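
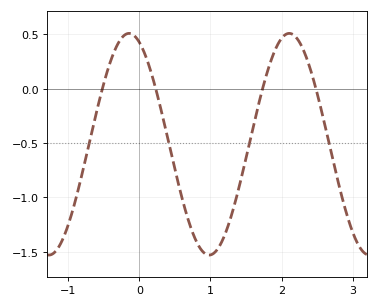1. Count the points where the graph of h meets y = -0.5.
4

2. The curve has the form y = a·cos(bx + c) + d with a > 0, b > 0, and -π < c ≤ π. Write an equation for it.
y = 1.02cos(2.79x + 0.402) - 0.51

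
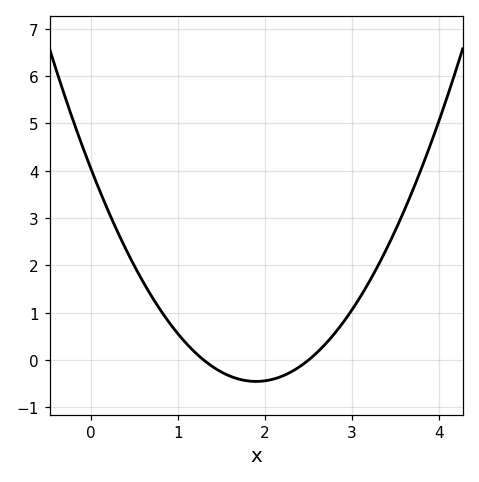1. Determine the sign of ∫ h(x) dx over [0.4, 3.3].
positive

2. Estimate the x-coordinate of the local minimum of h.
1.9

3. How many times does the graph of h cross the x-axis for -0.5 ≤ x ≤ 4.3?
2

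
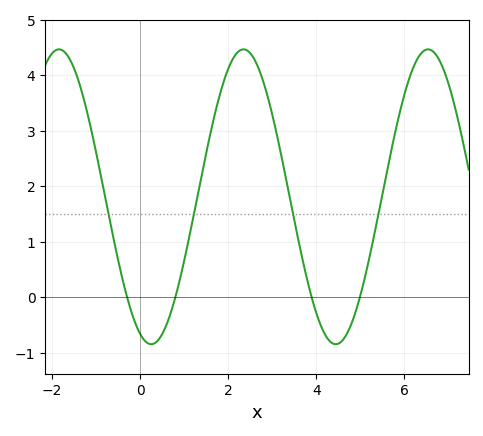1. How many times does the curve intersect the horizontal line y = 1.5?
4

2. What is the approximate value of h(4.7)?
-0.654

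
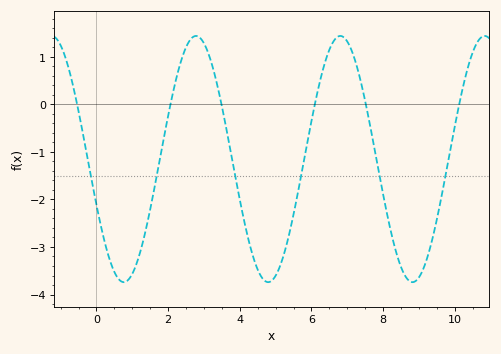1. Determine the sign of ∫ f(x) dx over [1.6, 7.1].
negative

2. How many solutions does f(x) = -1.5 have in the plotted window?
6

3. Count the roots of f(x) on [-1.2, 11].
6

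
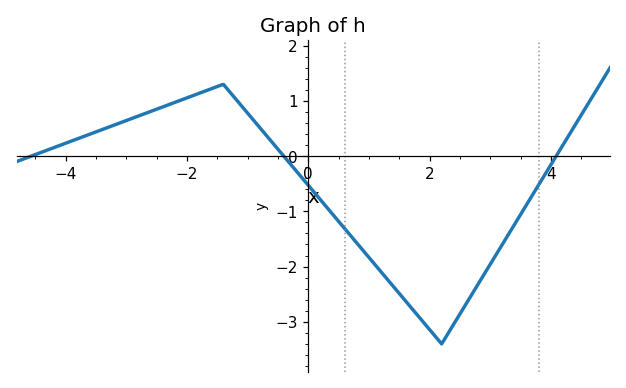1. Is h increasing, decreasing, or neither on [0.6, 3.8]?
neither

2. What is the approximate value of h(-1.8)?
1.1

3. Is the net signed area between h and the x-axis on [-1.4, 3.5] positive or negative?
negative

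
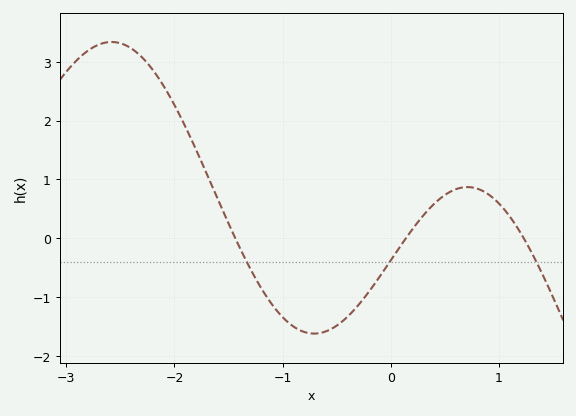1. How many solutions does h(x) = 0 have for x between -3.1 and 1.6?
3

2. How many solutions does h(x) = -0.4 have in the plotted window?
3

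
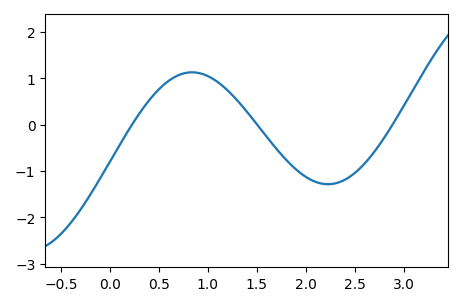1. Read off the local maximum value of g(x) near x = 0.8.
1.1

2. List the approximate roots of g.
0.2, 1.5, 2.9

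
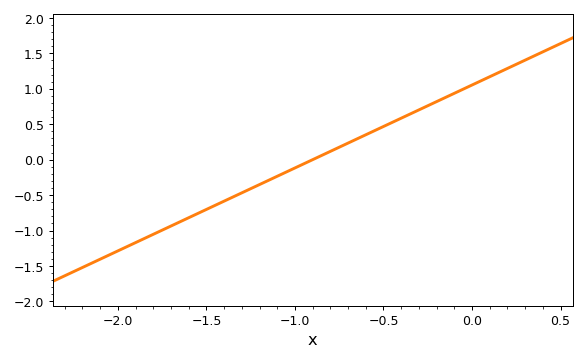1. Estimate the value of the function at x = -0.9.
0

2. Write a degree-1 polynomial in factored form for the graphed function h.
y = 1.17(x + 0.9)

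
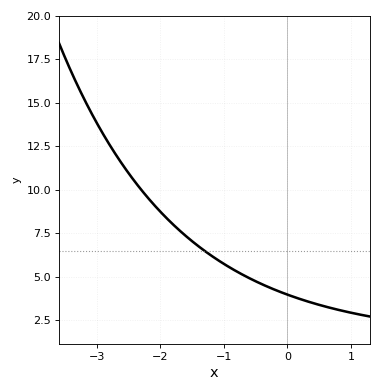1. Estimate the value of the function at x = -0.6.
5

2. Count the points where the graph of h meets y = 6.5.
1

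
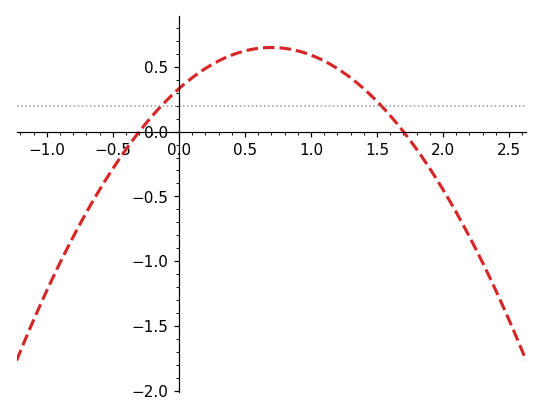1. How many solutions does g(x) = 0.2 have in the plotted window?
2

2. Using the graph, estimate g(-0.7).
-0.624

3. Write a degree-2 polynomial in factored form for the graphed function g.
y = -0.65(x + 0.3)(x - 1.7)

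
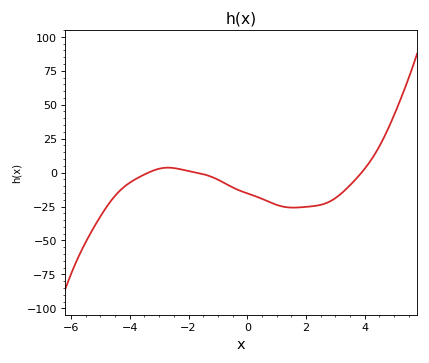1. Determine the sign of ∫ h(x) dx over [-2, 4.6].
negative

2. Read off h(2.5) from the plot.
-24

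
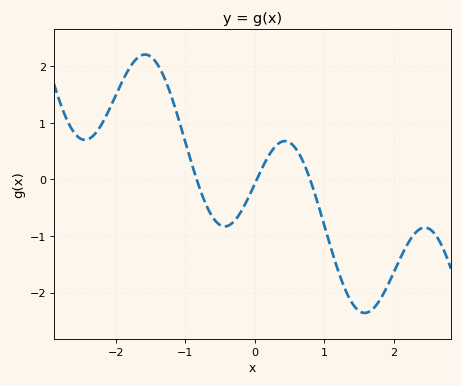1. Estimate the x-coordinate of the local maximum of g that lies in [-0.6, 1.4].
0.4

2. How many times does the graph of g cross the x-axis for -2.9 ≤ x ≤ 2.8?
3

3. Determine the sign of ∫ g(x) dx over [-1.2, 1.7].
negative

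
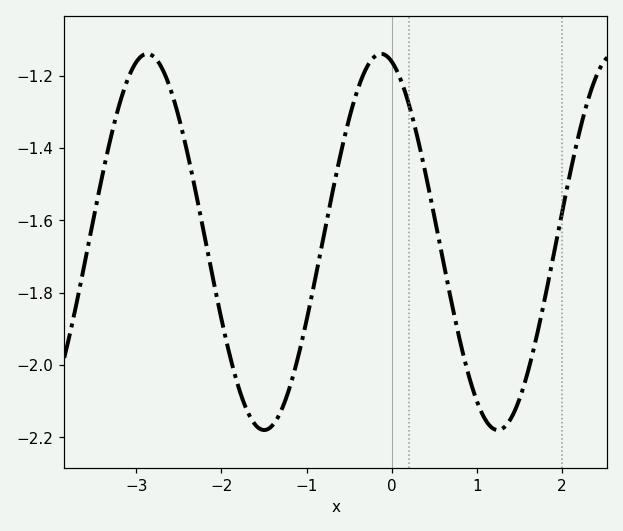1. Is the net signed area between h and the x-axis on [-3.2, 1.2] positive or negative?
negative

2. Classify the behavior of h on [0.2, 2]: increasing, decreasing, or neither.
neither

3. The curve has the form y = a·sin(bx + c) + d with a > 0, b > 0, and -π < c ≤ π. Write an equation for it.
y = 0.52sin(2.29x + 1.86) - 1.66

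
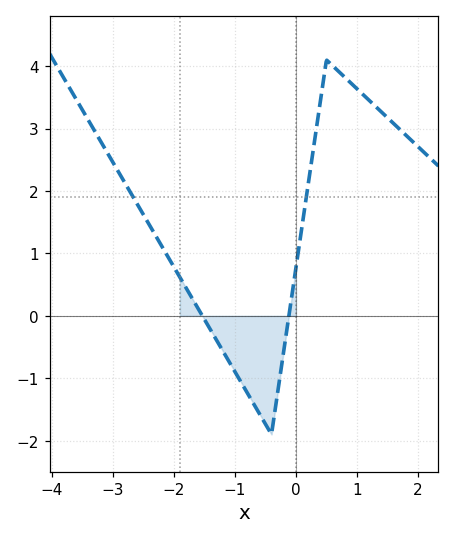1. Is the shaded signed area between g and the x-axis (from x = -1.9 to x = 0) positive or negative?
negative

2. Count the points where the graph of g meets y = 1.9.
2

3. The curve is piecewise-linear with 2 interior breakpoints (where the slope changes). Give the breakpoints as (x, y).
(-0.4, -1.9); (0.5, 4.1)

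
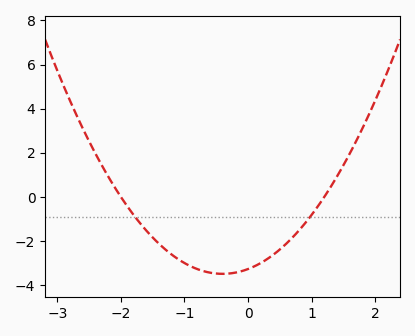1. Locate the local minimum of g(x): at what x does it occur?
-0.4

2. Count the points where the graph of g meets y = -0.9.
2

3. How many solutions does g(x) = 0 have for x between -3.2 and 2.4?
2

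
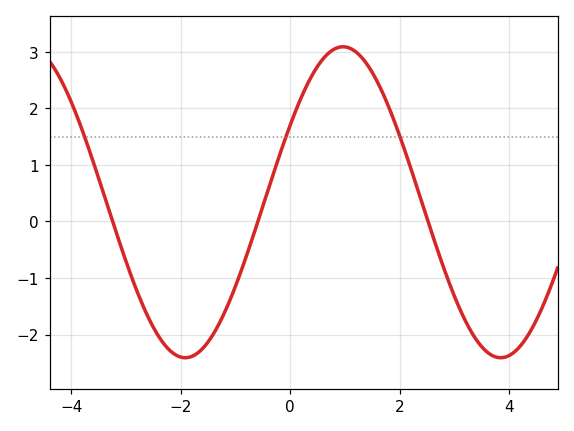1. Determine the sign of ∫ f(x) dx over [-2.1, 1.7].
positive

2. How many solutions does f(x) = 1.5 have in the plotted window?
3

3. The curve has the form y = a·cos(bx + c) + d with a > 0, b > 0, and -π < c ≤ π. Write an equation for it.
y = 2.75cos(1.09x - 1.05) + 0.34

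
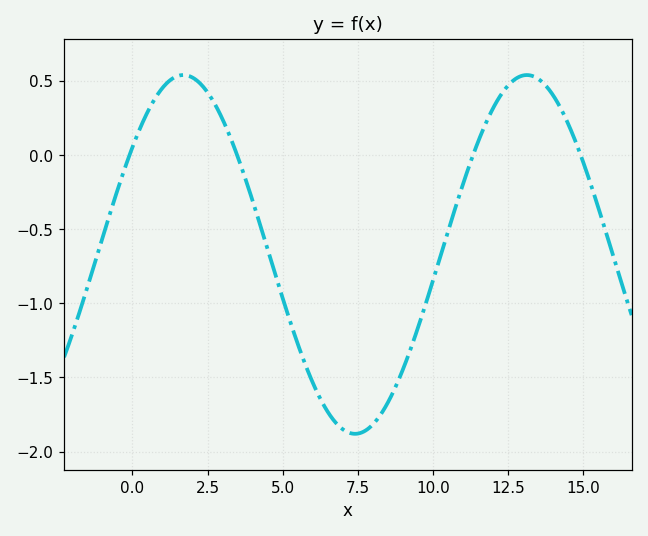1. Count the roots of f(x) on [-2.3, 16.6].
4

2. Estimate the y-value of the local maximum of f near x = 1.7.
0.54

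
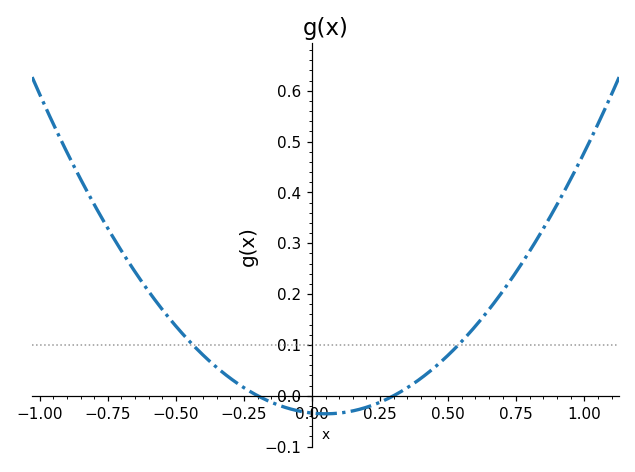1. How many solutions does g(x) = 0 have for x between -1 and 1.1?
2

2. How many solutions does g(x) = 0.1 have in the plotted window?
2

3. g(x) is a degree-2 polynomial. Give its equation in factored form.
y = 0.57(x + 0.2)(x - 0.3)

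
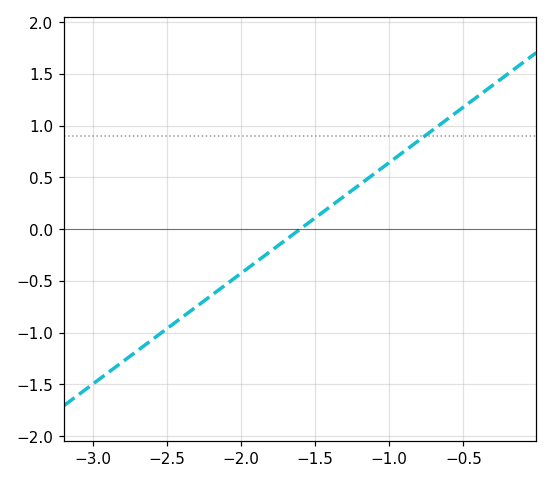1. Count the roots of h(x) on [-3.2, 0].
1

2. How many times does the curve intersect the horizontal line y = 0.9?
1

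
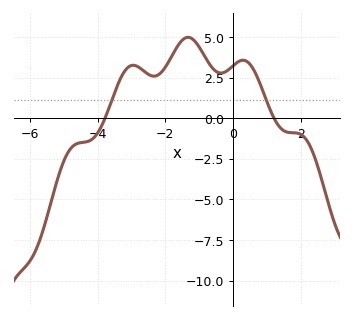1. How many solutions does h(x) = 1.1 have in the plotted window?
2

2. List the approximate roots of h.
-3.78, 1.21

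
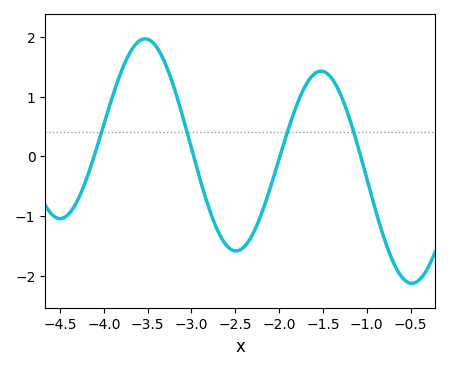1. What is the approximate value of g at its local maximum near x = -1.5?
1.43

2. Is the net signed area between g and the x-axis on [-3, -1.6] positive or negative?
negative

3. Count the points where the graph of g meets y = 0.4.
4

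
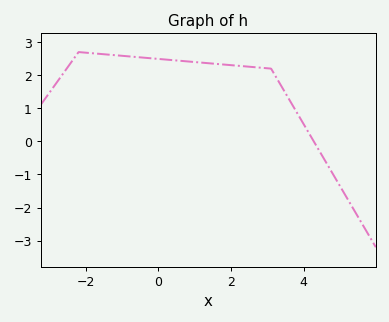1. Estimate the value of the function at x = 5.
-1.36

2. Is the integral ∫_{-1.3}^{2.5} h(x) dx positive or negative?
positive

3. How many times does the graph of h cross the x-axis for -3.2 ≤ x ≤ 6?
1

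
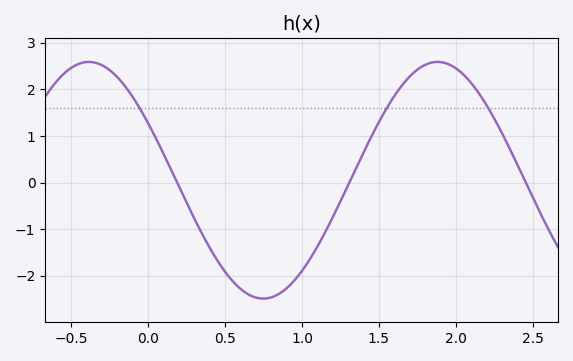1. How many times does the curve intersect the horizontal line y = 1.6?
3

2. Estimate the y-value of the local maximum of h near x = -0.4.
2.6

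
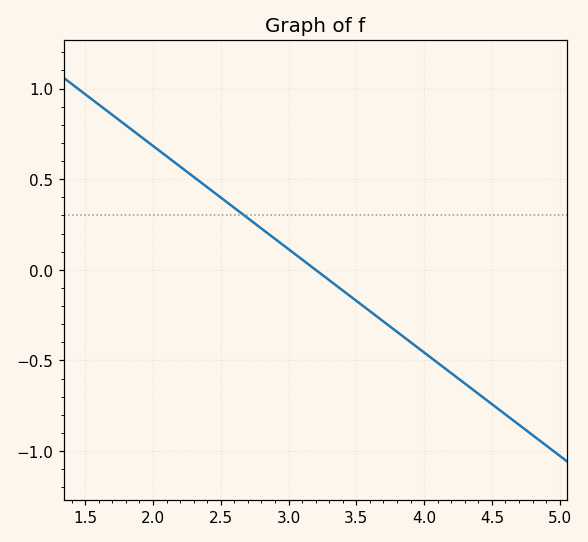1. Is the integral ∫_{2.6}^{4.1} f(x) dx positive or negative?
negative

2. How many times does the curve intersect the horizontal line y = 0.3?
1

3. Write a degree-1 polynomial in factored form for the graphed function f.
y = -0.57(x - 3.2)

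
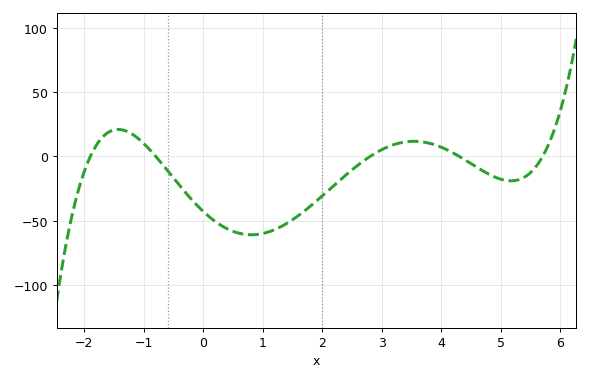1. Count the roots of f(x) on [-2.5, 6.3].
5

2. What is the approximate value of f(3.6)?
10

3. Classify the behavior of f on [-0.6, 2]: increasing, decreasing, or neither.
neither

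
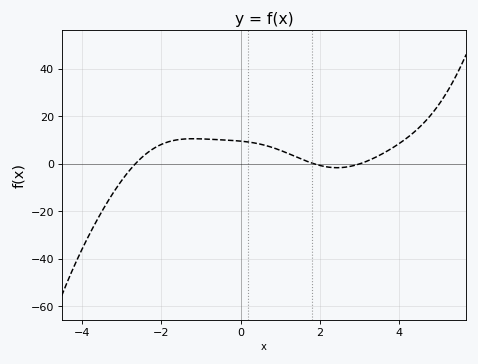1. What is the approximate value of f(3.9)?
8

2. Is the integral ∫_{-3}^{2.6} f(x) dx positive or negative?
positive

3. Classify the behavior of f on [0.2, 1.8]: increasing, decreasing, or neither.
decreasing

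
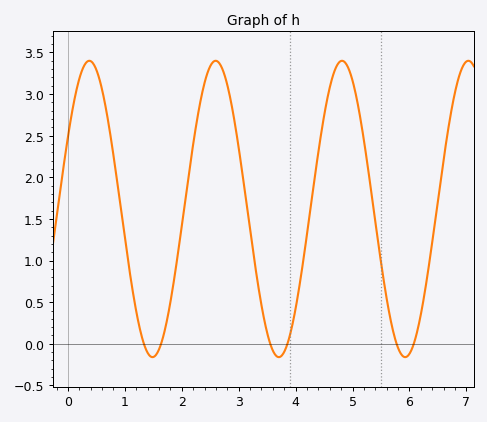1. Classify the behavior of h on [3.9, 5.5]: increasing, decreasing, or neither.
neither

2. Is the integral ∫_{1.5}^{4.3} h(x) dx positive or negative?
positive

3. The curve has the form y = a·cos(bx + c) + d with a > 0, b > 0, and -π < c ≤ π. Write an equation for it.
y = 1.78cos(2.8x - 1.1) + 1.62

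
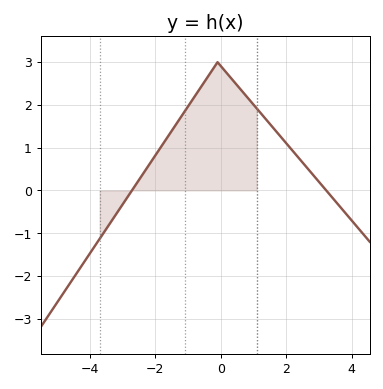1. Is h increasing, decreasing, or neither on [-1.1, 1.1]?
neither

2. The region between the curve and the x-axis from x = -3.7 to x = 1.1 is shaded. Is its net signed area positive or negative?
positive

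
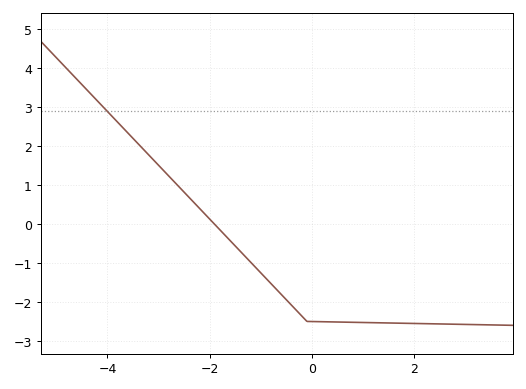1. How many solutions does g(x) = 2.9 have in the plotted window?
1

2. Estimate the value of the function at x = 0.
-2.5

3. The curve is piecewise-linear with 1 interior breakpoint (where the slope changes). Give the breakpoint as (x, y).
(-0.1, -2.5)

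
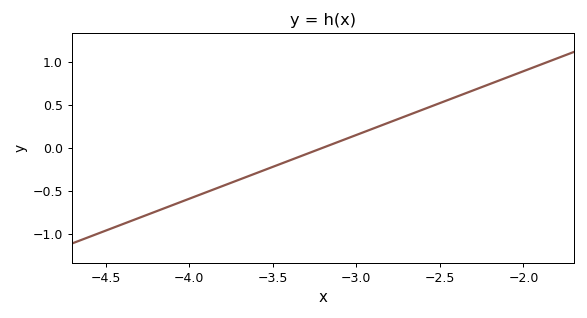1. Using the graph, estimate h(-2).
0.9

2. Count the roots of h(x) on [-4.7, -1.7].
1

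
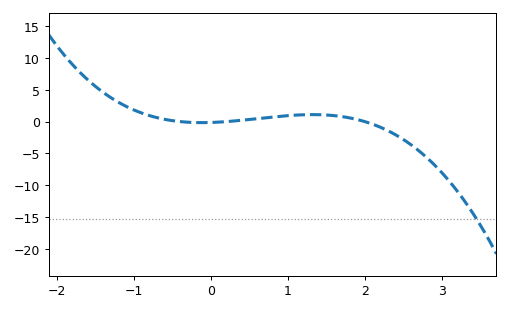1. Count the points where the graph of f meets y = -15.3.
1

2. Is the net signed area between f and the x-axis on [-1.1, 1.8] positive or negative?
positive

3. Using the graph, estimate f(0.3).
0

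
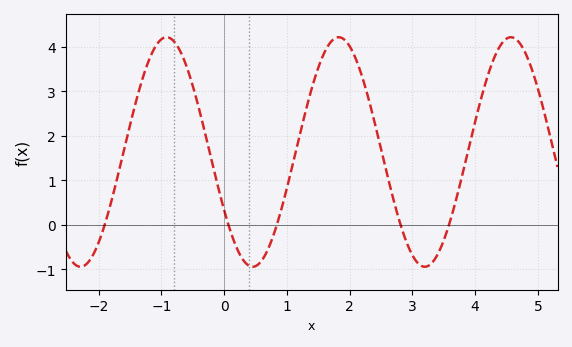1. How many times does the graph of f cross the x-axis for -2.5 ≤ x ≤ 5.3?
5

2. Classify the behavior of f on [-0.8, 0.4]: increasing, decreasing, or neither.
decreasing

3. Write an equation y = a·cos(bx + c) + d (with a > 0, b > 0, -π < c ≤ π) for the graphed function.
y = 2.58cos(2.3x + 2.1) + 1.64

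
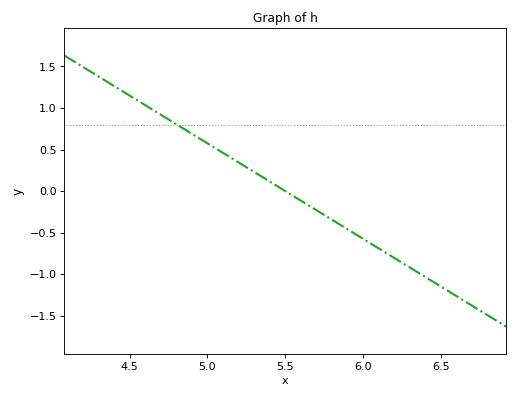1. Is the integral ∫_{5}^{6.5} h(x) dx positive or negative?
negative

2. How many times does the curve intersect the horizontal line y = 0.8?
1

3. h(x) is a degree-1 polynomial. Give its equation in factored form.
y = -1.15(x - 5.5)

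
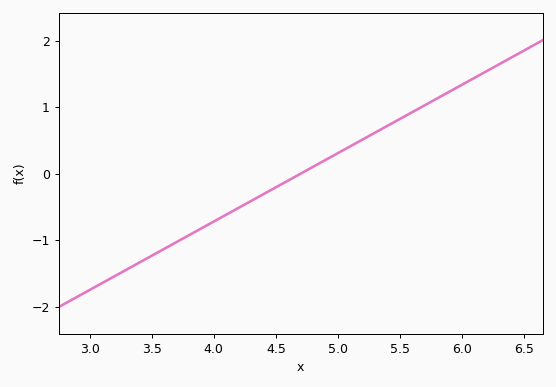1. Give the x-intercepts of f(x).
4.7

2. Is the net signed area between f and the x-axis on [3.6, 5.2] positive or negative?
negative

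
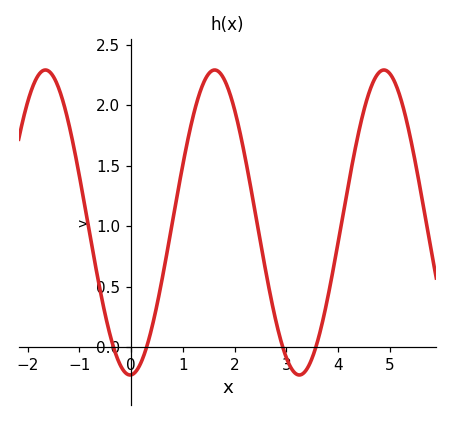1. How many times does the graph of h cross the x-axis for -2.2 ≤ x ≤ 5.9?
4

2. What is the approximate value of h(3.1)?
-0.177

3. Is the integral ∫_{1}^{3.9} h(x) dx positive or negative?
positive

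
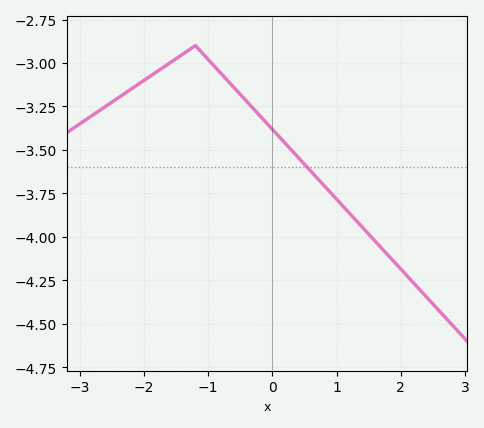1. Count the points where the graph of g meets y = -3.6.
1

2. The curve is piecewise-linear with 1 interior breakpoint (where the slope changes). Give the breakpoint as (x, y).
(-1.2, -2.9)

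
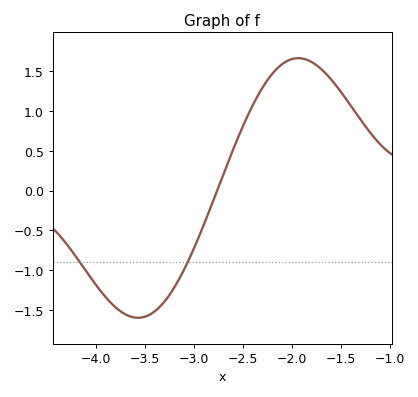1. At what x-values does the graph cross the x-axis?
-2.75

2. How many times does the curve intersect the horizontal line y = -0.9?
2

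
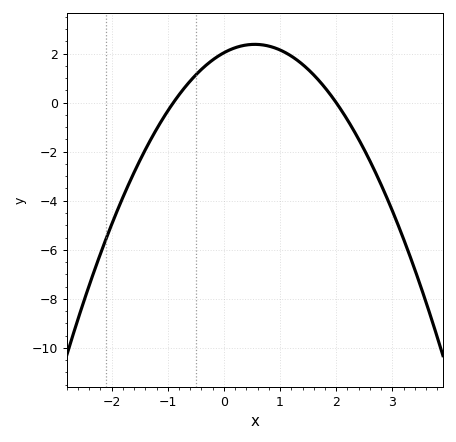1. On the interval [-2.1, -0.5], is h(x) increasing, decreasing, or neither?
increasing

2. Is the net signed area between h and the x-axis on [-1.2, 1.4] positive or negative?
positive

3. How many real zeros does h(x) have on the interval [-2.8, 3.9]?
2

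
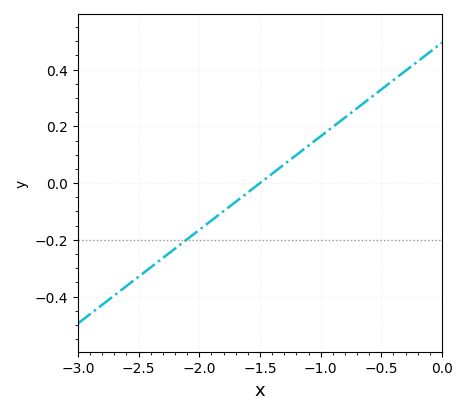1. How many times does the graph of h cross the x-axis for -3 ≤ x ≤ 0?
1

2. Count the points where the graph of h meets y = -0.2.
1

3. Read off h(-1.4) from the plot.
0.04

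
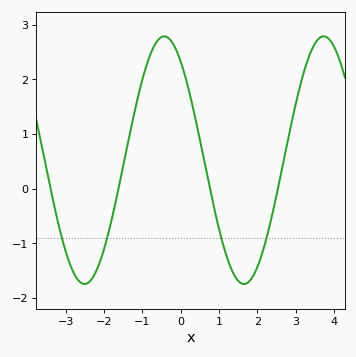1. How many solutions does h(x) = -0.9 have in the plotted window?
4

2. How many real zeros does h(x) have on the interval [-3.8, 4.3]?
4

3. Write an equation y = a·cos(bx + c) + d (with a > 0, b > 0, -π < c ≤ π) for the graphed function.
y = 2.27cos(1.51x + 0.652) + 0.52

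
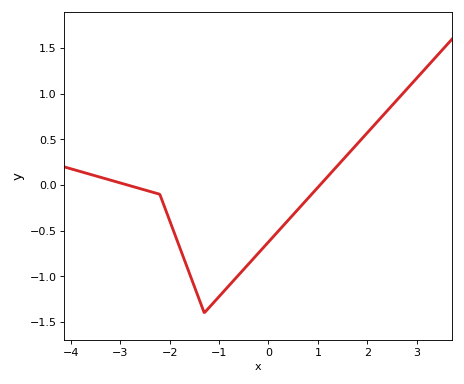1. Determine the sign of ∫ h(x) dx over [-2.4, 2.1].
negative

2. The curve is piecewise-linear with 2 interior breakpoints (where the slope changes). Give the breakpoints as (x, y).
(-2.2, -0.1); (-1.3, -1.4)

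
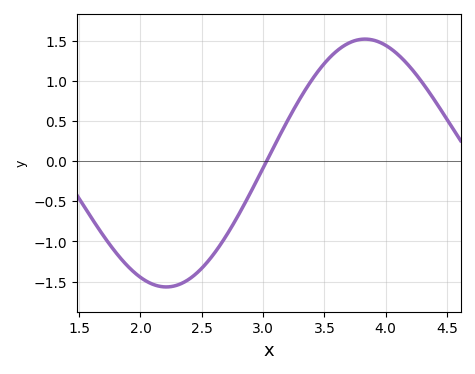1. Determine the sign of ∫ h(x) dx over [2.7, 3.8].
positive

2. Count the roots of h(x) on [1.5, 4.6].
1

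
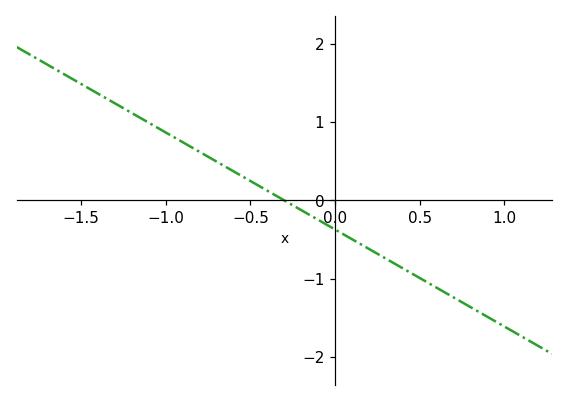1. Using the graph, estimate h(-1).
0.868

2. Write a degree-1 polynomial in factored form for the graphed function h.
y = -1.24(x + 0.3)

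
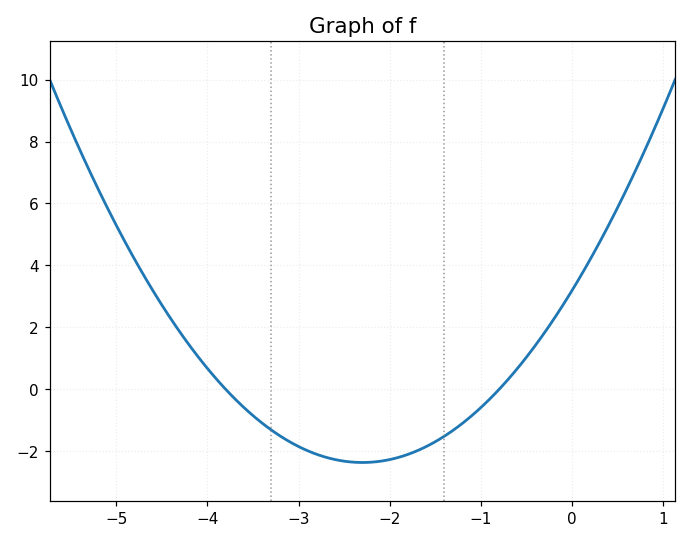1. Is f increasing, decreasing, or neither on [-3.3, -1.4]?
neither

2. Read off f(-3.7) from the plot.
-0.304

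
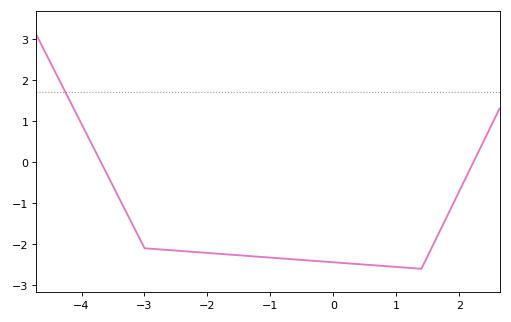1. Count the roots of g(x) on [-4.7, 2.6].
2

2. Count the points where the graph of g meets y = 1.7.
1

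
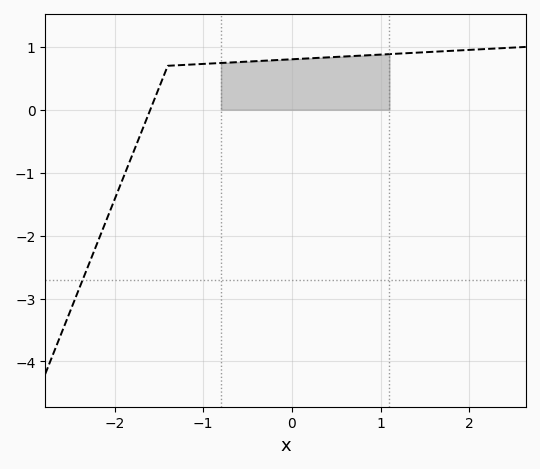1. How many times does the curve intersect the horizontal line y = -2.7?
1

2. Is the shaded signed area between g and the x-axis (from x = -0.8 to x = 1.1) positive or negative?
positive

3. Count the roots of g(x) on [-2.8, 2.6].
1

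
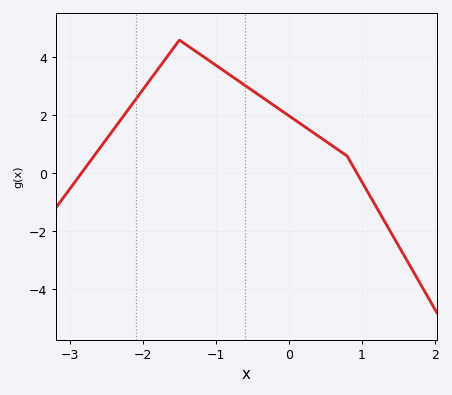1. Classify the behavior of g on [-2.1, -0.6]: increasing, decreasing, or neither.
neither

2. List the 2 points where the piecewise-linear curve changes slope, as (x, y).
(-1.5, 4.6); (0.8, 0.6)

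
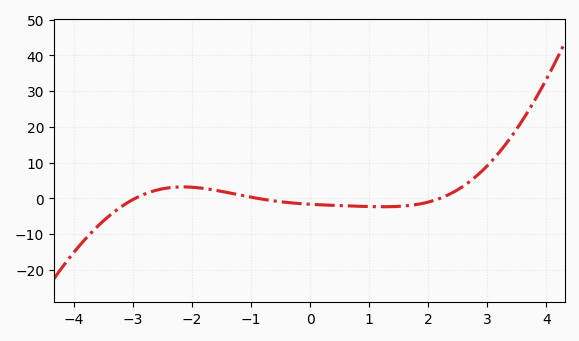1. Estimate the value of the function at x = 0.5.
-2.02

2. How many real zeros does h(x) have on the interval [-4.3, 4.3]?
3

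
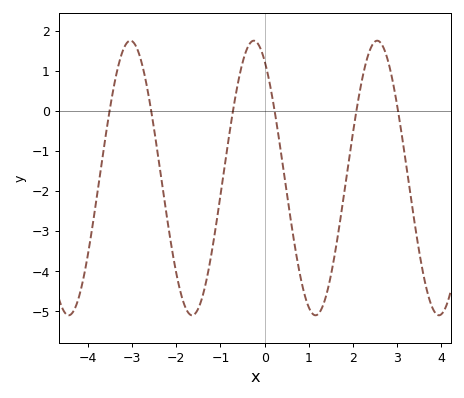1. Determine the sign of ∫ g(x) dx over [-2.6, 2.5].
negative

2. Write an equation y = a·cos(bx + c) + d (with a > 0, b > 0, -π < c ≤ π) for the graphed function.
y = 3.43cos(2.2x + 0.55) - 1.67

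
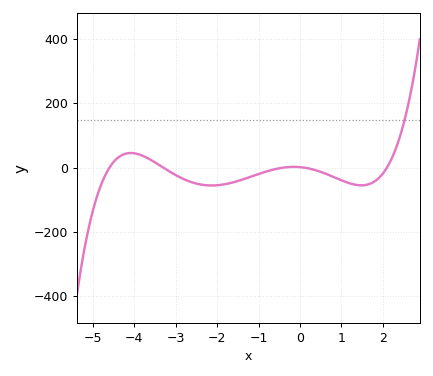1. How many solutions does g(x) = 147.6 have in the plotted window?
1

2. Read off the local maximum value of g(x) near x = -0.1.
2.33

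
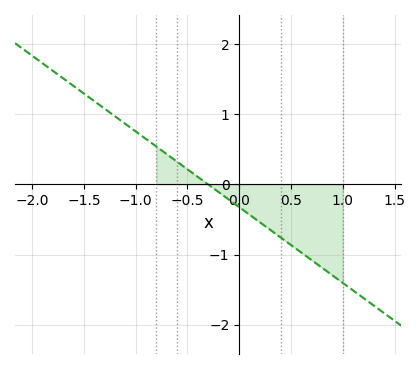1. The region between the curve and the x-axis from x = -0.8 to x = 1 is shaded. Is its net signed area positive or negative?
negative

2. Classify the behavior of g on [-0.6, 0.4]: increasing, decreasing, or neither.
decreasing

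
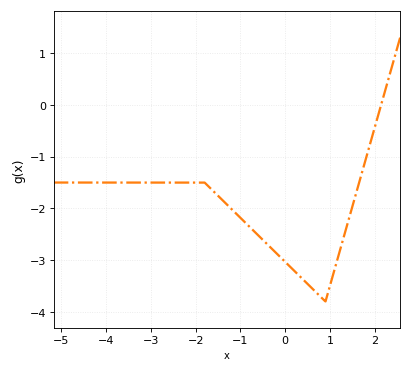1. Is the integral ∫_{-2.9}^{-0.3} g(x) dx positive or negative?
negative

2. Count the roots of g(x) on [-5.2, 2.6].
1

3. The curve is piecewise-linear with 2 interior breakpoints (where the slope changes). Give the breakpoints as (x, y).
(-1.8, -1.5); (0.9, -3.8)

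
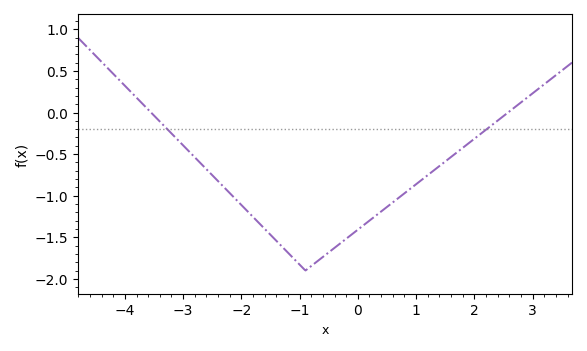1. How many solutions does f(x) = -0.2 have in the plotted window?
2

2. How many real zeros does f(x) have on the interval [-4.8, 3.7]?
2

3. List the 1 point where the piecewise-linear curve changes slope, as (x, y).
(-0.9, -1.9)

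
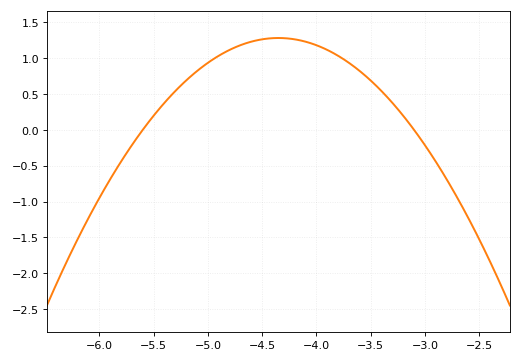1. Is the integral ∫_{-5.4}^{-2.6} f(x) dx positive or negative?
positive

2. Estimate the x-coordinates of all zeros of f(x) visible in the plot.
-5.6, -3.1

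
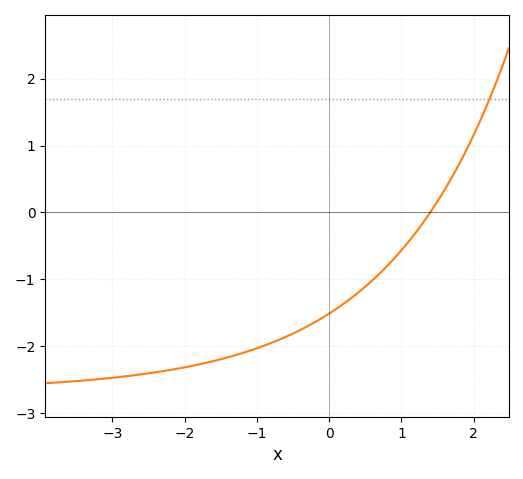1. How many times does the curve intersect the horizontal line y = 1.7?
1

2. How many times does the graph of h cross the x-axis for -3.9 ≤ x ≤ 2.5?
1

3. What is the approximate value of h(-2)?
-2.31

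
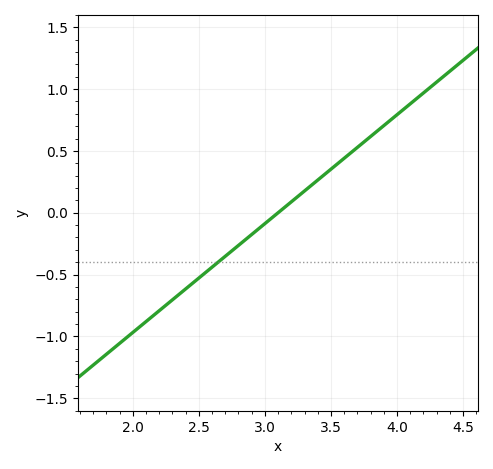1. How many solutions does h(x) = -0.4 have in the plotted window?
1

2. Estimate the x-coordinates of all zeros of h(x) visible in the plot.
3.1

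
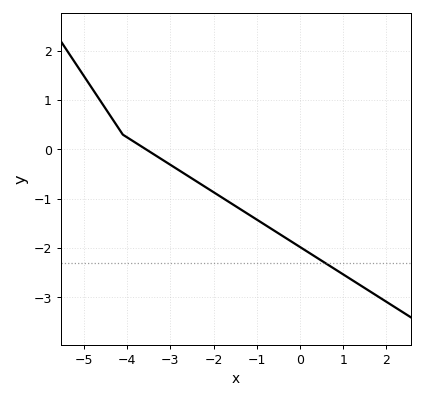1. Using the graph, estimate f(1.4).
-2.8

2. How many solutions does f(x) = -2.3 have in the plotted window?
1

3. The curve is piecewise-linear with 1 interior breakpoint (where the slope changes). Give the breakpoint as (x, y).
(-4.1, 0.3)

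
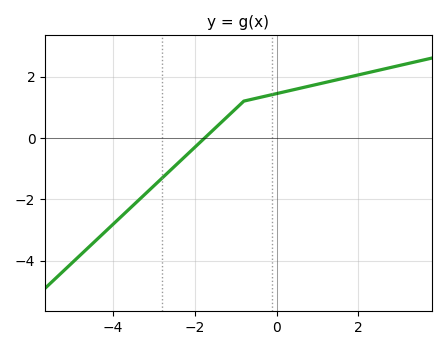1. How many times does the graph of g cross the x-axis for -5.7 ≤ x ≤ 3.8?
1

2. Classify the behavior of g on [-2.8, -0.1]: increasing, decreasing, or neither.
increasing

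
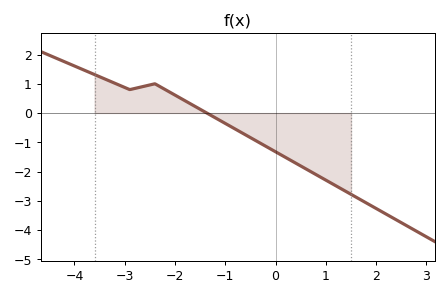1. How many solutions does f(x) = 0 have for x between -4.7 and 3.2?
1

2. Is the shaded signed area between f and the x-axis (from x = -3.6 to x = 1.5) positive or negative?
negative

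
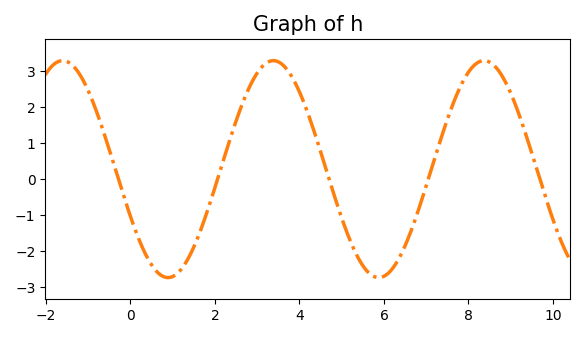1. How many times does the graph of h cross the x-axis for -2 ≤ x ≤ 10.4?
5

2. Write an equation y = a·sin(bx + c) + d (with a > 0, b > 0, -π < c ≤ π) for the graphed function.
y = 3.01sin(1.3x - 2.7) + 0.27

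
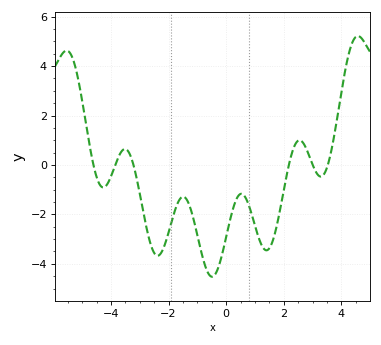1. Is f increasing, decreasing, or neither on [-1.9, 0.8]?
neither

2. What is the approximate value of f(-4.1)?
-0.8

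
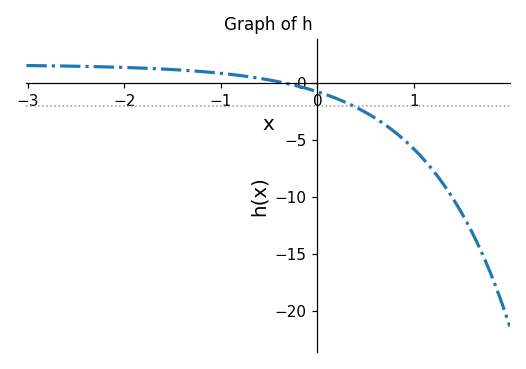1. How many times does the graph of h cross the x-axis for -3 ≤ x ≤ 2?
1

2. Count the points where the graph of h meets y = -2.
1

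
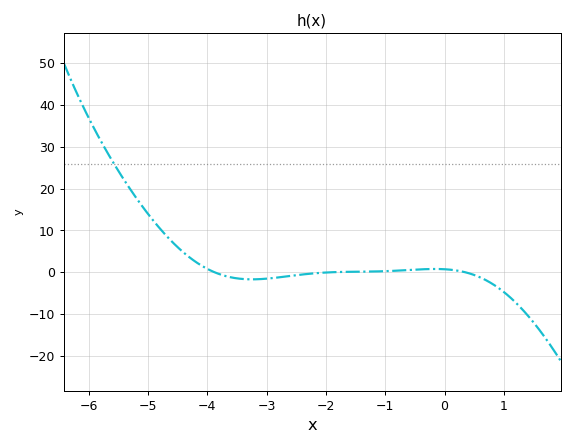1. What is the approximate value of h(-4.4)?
5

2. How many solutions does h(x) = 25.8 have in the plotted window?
1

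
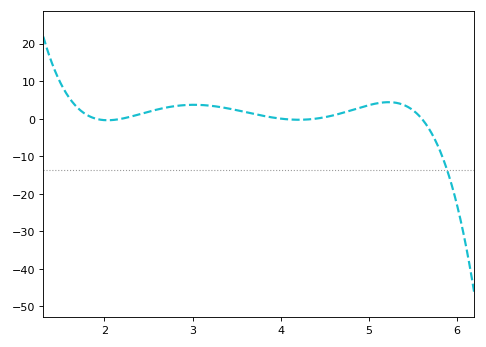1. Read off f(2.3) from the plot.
1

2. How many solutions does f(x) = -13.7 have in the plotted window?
1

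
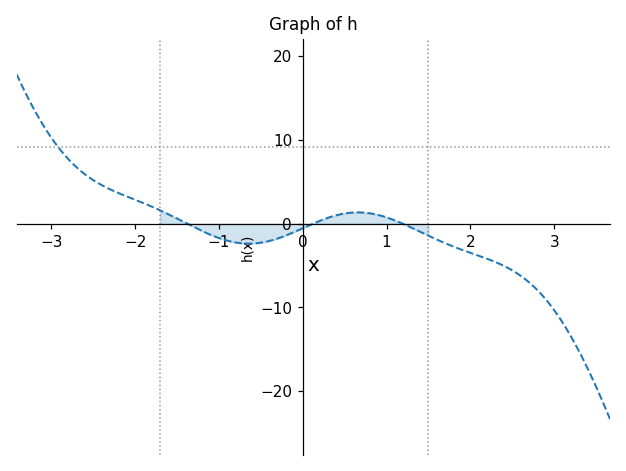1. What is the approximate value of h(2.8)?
-8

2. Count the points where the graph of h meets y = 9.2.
1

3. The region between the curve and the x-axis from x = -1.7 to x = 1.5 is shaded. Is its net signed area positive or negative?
negative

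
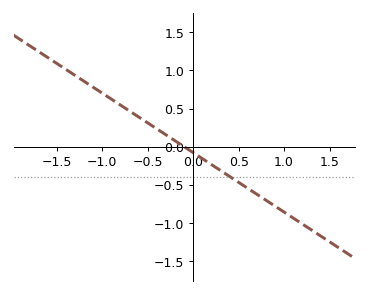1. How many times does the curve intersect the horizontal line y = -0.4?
1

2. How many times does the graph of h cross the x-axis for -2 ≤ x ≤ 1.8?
1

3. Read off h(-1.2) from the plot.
0.858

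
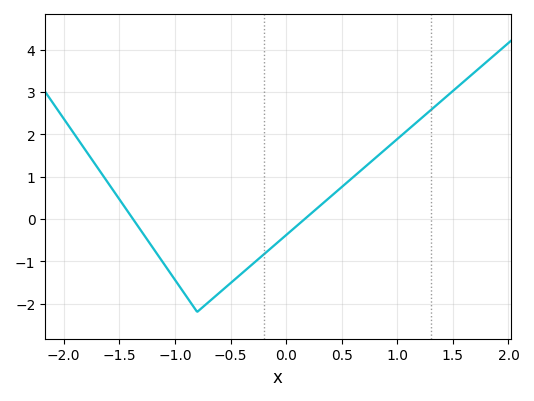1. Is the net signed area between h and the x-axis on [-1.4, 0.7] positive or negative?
negative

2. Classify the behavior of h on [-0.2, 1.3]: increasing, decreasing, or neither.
increasing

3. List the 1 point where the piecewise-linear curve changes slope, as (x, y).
(-0.8, -2.2)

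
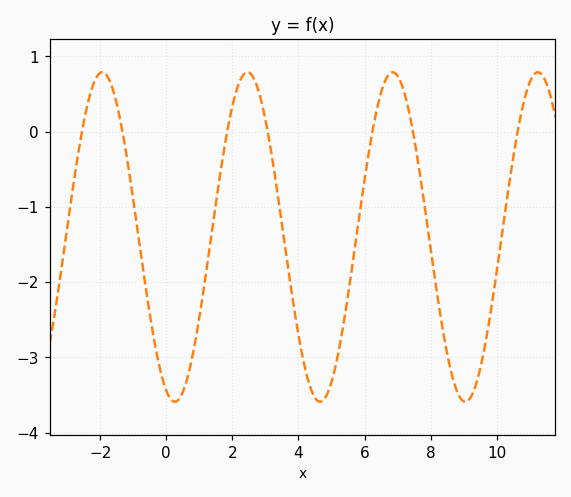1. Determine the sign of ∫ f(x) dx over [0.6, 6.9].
negative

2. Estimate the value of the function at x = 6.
-0.6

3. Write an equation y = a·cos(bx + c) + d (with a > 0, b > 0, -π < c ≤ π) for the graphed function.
y = 2.19cos(1.4x + 2.8) - 1.4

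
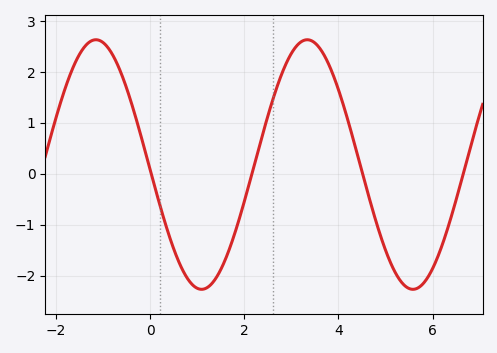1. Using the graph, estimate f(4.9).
-1.2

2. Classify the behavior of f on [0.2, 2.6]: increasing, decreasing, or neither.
neither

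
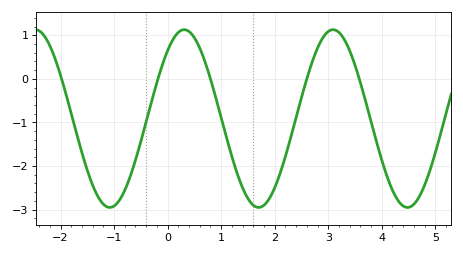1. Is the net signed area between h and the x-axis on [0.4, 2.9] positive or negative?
negative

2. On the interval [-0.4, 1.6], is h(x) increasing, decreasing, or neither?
neither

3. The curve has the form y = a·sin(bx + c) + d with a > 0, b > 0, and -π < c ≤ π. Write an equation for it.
y = 2.04sin(2.3x + 0.87) - 0.91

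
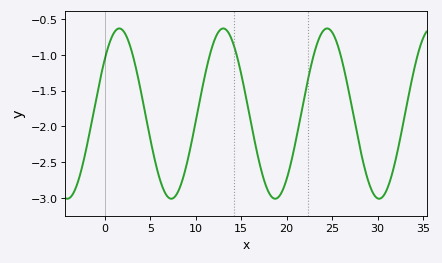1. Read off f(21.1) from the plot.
-2.14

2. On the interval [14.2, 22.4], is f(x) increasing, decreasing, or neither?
neither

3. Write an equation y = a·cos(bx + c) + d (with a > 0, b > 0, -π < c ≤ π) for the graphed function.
y = 1.19cos(0.55x - 0.882) - 1.82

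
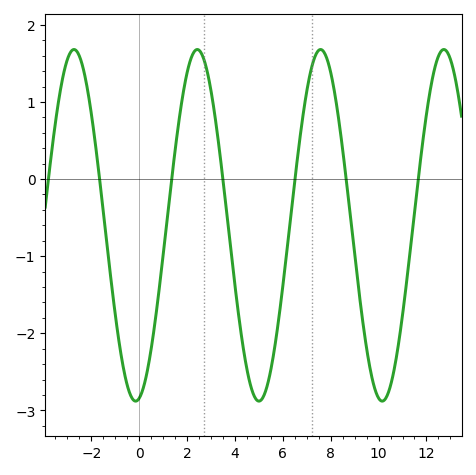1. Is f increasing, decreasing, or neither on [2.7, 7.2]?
neither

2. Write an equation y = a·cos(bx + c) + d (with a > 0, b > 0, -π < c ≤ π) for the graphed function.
y = 2.28cos(1.22x - 2.96) - 0.6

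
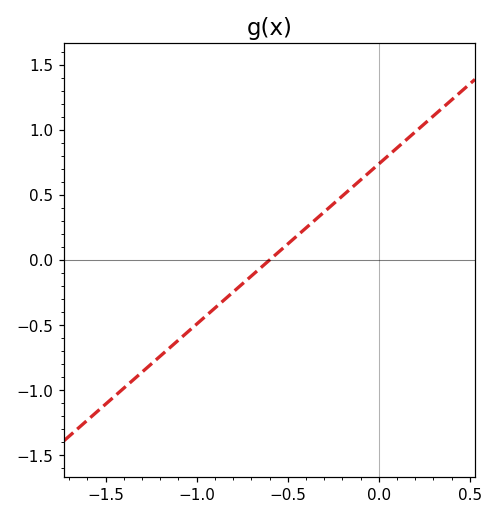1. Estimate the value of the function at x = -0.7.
-0.123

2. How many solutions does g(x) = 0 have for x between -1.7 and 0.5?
1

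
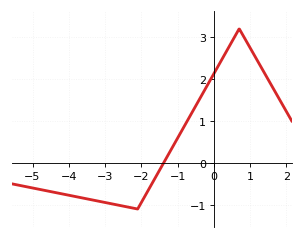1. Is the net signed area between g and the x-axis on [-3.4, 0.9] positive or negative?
positive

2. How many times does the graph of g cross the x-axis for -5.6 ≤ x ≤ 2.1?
1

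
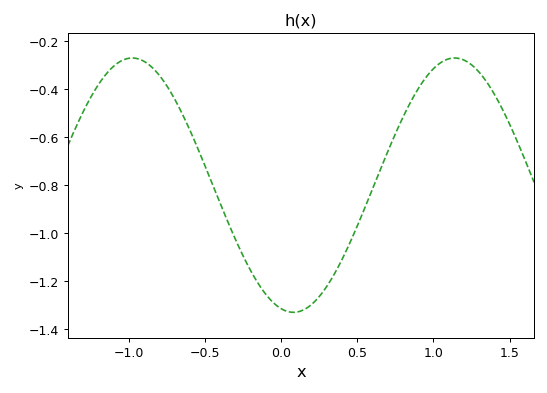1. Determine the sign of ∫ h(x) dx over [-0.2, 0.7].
negative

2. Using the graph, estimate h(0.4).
-1.11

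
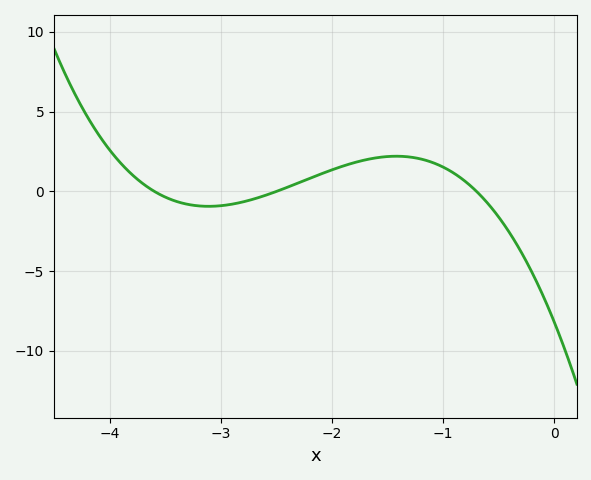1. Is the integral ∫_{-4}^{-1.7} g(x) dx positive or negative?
positive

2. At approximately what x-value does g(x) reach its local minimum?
-3.11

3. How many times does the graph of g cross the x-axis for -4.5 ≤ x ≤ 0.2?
3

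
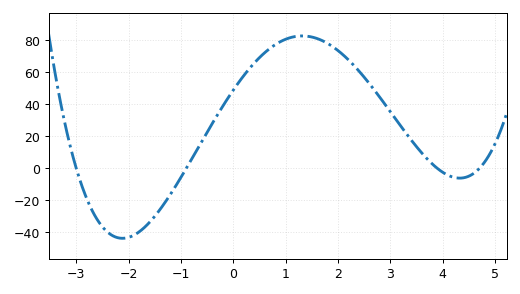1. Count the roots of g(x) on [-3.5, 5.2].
4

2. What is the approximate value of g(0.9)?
79.2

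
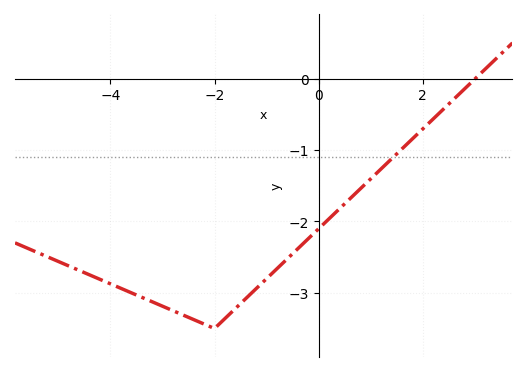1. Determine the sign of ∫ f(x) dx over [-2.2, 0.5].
negative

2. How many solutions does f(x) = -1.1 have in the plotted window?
1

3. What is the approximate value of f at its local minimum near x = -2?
-3.5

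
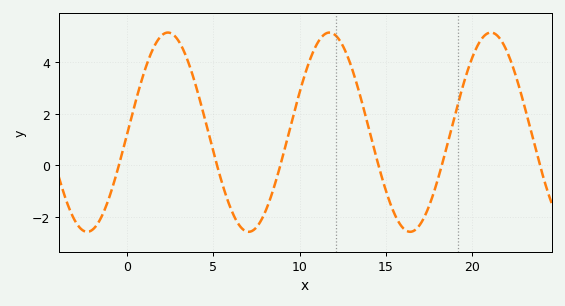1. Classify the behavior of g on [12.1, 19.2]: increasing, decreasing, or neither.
neither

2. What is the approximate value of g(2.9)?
4.8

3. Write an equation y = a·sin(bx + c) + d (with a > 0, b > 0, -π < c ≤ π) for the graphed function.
y = 3.87sin(0.67x - 0.01) + 1.28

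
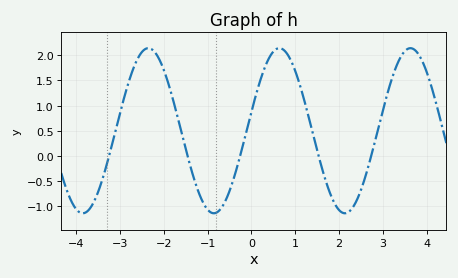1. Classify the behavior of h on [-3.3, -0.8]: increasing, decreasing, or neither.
neither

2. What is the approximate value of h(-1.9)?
1.45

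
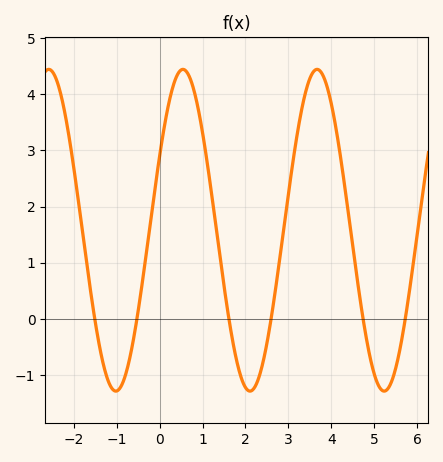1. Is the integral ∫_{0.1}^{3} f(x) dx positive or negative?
positive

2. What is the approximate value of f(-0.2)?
1.8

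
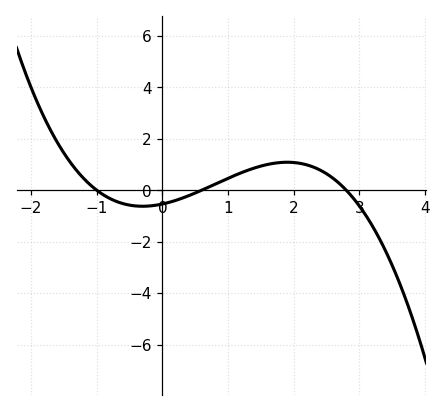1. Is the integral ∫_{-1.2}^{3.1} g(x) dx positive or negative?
positive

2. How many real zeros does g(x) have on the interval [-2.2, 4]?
3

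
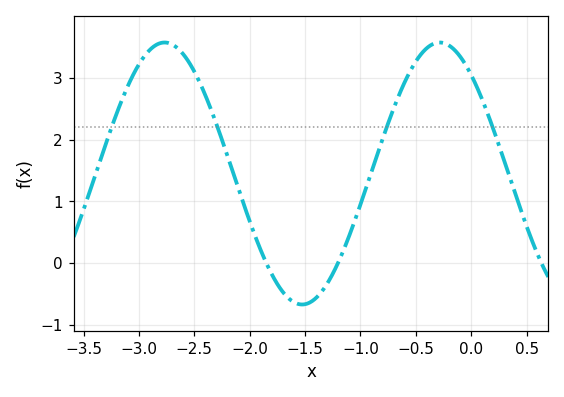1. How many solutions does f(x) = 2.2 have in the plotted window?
4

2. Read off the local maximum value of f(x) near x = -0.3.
3.6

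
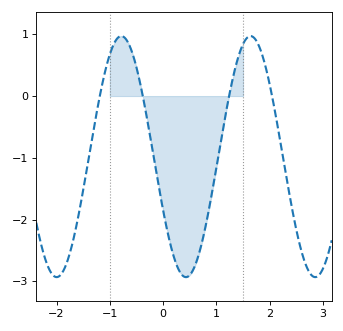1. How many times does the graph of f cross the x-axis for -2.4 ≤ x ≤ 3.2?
4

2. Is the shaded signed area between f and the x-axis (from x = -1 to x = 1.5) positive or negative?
negative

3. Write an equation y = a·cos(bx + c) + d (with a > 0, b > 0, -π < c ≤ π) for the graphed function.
y = 1.95cos(2.6x + 2) - 0.98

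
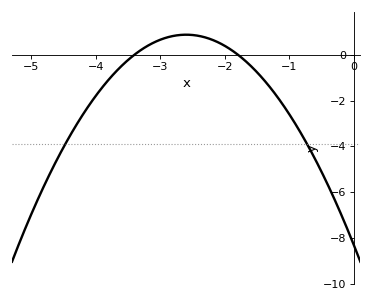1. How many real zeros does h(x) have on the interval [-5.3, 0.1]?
2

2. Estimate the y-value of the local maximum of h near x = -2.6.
0.87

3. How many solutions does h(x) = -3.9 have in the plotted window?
2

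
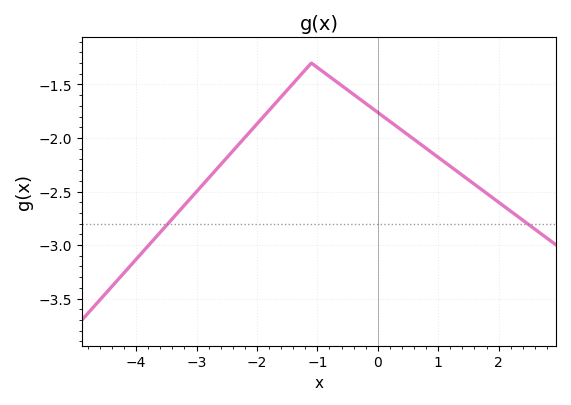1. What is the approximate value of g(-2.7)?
-2.3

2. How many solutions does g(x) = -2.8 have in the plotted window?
2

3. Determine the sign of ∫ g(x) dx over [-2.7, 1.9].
negative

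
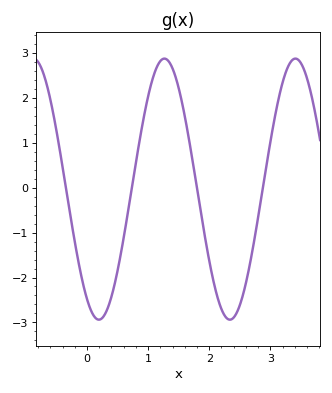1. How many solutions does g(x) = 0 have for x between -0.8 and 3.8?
4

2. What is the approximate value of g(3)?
1.01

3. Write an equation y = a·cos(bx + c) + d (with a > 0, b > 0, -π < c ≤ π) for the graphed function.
y = 2.91cos(2.93x + 2.57) - 0.03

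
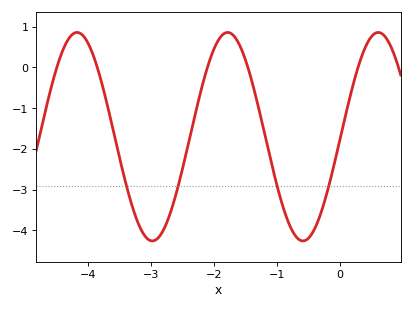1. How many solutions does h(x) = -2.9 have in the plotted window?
4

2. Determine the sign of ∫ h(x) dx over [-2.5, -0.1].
negative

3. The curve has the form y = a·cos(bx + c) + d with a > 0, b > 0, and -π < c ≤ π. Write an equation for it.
y = 2.56cos(2.6x - 1.6) - 1.7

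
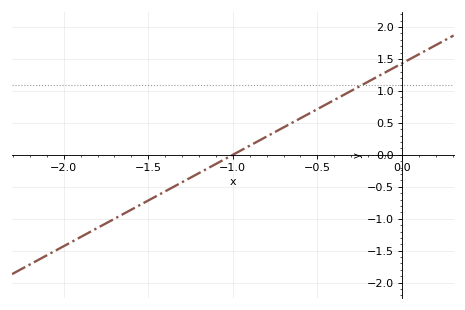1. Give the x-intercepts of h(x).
-1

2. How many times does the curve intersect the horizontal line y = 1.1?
1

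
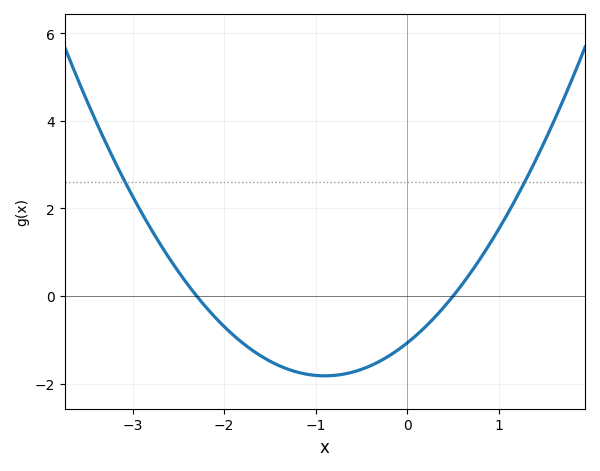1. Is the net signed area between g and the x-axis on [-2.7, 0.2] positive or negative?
negative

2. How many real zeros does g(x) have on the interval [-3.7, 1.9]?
2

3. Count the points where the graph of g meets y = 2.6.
2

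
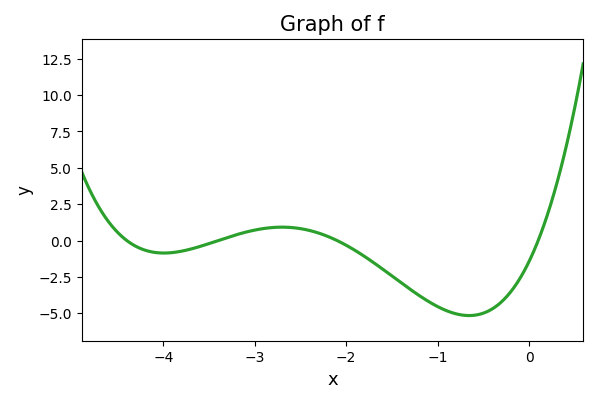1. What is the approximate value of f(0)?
-1.4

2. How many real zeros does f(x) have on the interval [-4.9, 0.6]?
4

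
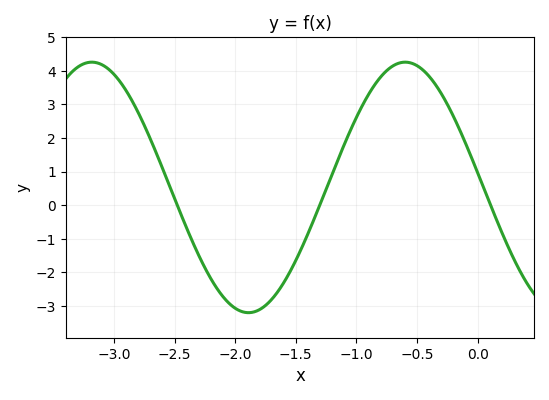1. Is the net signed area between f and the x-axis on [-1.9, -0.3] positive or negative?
positive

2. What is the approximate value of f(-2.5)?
0.199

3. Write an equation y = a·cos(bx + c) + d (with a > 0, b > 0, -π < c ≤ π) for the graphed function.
y = 3.73cos(2.43x + 1.45) + 0.53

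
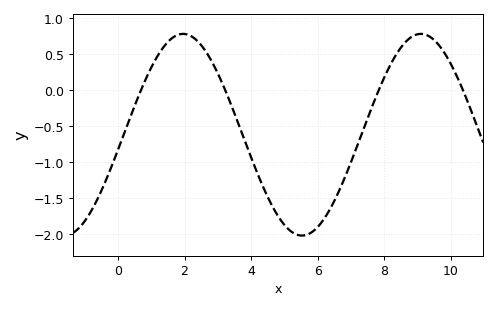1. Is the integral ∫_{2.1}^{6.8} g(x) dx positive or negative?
negative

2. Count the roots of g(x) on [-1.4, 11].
4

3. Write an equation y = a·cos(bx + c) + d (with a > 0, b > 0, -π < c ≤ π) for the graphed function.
y = 1.4cos(0.88x - 1.7) - 0.62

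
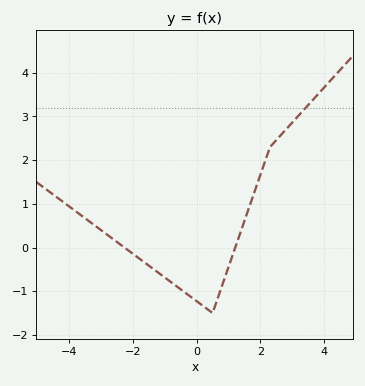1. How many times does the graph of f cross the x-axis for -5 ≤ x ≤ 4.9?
2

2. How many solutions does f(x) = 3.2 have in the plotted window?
1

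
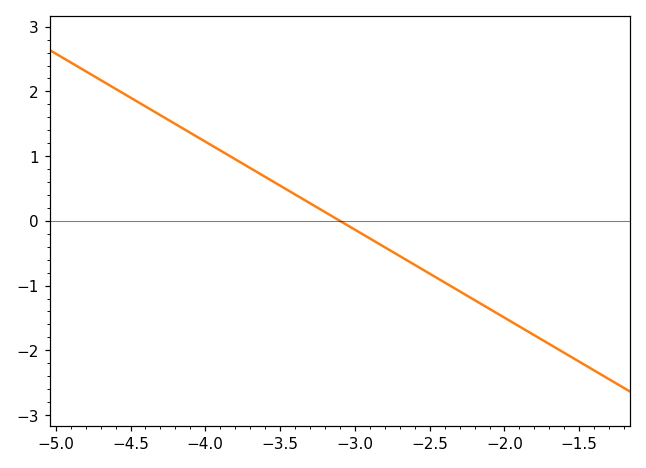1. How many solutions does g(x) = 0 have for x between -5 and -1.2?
1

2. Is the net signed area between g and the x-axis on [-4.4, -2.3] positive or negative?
positive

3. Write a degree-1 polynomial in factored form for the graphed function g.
y = -1.36(x + 3.1)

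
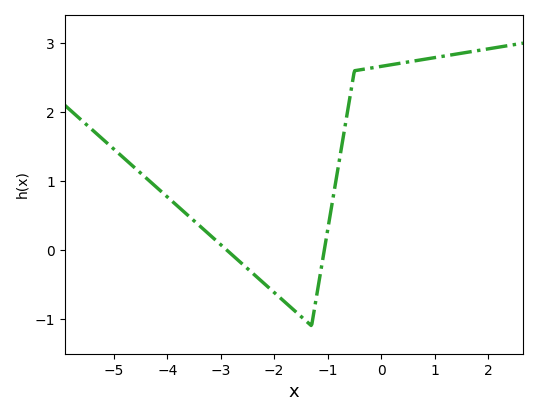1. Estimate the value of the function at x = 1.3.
2.83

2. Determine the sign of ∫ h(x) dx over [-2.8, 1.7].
positive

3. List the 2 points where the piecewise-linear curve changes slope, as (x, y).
(-1.3, -1.1); (-0.5, 2.6)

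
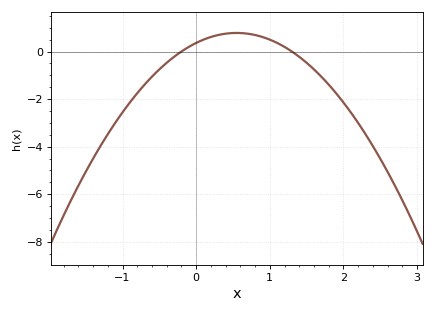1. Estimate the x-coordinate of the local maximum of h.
0.55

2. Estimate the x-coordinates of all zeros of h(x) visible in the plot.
-0.2, 1.3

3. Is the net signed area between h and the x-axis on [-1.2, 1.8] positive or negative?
negative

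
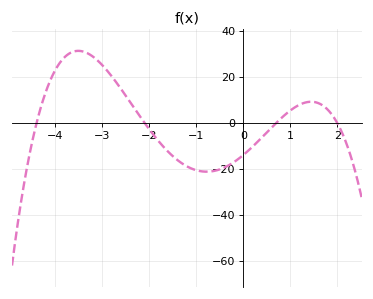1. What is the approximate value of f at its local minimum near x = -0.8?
-22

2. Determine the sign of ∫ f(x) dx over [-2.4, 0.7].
negative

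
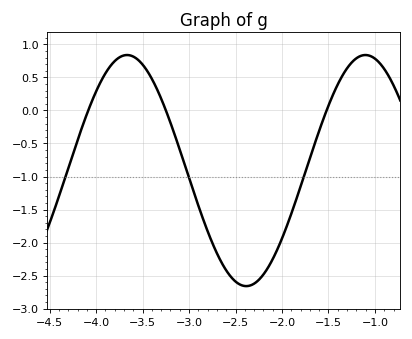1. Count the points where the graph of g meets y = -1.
3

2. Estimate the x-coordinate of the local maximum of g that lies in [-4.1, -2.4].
-3.67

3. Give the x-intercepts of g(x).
-4.08, -3.25, -1.52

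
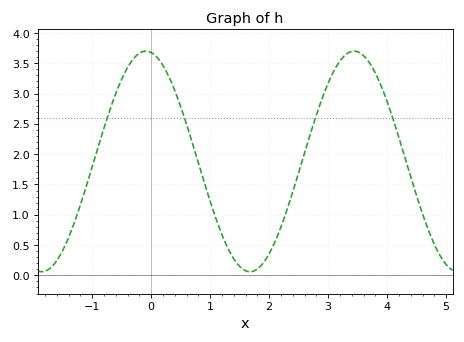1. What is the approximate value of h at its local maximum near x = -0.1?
3.7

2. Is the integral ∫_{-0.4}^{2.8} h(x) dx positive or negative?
positive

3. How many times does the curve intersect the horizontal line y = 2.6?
4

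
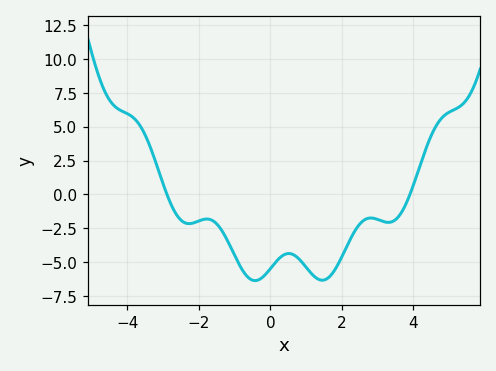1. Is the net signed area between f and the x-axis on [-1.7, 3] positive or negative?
negative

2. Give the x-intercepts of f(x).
-2.8, 4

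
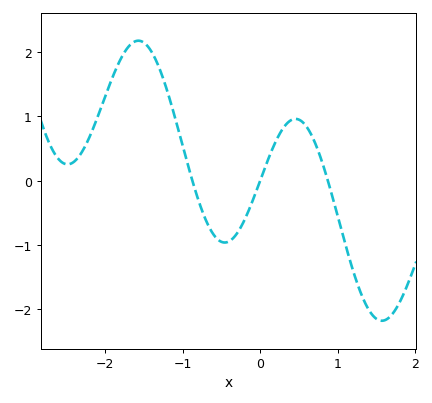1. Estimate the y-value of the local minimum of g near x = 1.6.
-2.18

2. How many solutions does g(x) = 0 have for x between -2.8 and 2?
3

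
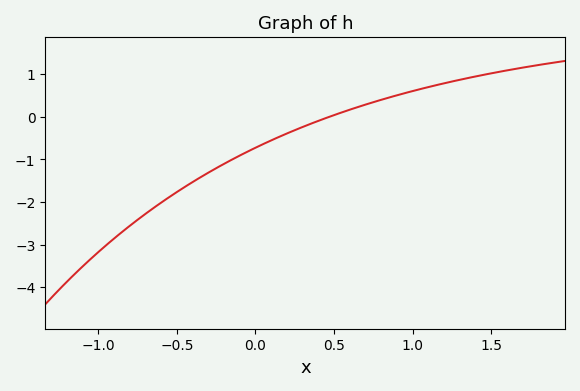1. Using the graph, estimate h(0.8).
0.394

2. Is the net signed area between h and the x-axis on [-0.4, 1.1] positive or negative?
negative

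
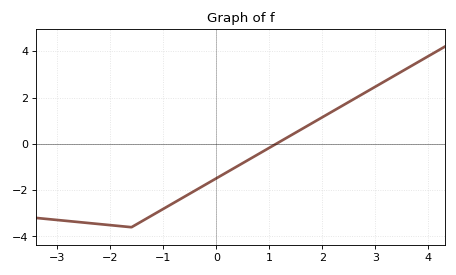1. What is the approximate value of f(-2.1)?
-3.4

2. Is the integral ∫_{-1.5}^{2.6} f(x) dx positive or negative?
negative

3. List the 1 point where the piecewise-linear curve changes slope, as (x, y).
(-1.6, -3.6)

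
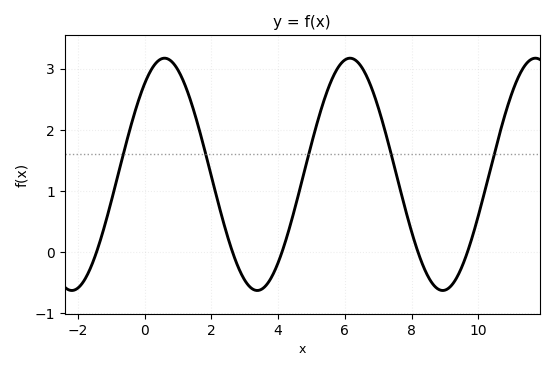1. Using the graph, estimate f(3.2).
-0.6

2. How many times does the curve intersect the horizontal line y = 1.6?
5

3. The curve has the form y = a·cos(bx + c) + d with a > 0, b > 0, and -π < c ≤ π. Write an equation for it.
y = 1.9cos(1.1x - 0.67) + 1.27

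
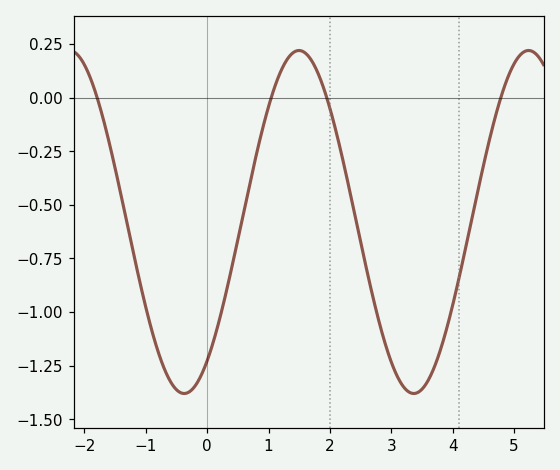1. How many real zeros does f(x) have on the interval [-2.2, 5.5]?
4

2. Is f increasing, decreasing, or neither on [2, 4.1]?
neither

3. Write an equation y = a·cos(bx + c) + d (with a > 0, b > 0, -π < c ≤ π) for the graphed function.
y = 0.8cos(1.7x - 2.5) - 0.58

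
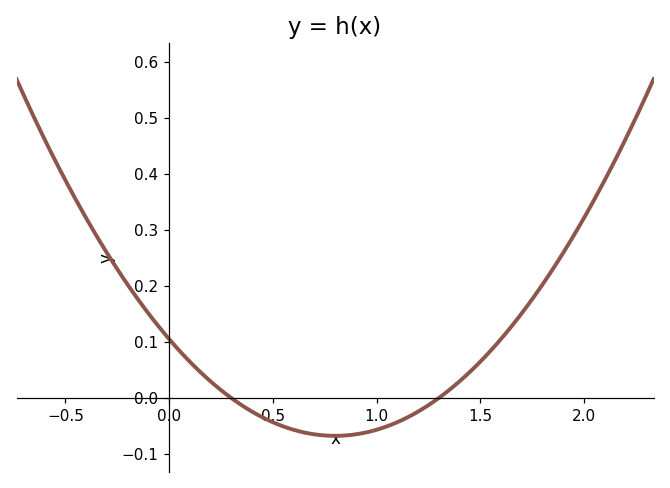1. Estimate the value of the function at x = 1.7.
0.15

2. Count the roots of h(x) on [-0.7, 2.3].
2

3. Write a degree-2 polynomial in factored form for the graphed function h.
y = 0.27(x - 0.3)(x - 1.3)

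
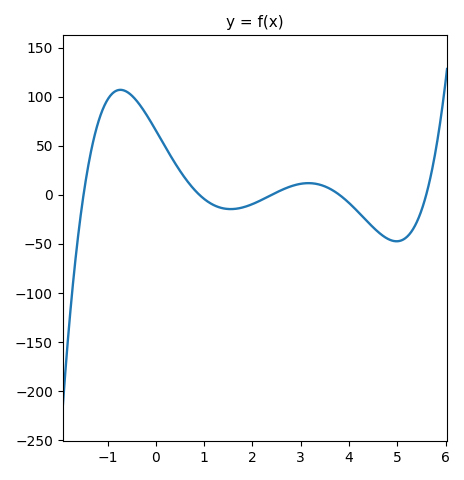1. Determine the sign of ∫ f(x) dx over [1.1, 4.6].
negative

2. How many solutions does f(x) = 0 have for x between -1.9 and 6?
5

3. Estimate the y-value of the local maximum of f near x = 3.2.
10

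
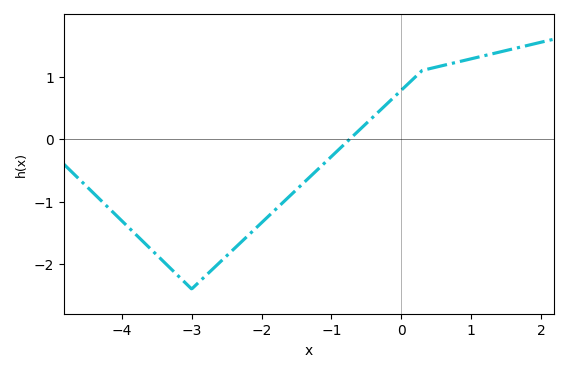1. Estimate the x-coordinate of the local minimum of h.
-3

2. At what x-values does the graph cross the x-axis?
-0.7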